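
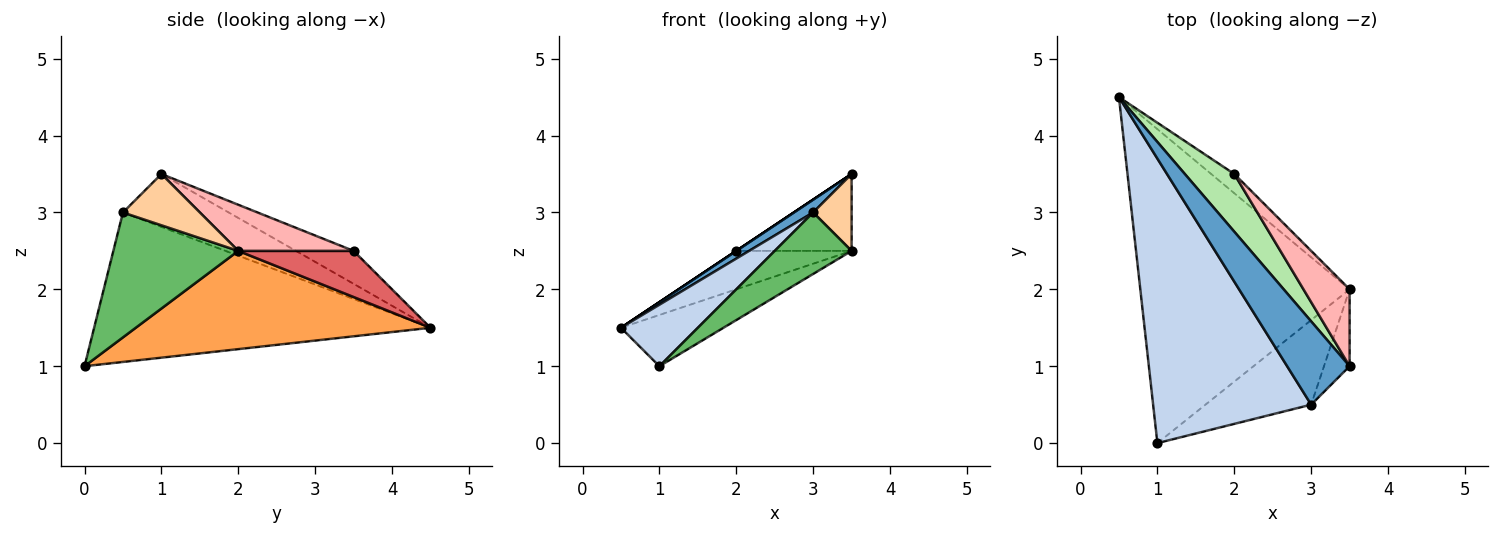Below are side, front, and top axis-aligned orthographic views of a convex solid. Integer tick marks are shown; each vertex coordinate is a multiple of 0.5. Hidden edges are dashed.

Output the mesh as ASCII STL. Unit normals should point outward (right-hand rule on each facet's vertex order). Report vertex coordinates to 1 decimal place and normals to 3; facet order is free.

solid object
 facet normal -0.642 -0.117 0.758
  outer loop
   vertex 3.0 0.5 3.0
   vertex 3.5 1.0 3.5
   vertex 0.5 4.5 1.5
  endloop
 endfacet
 facet normal -0.679 -0.155 0.718
  outer loop
   vertex 3.0 0.5 3.0
   vertex 0.5 4.5 1.5
   vertex 1.0 0.0 1.0
  endloop
 endfacet
 facet normal 0.420 0.146 -0.896
  outer loop
   vertex 3.5 2.0 2.5
   vertex 1.0 0.0 1.0
   vertex 0.5 4.5 1.5
  endloop
 endfacet
 facet normal 0.816 -0.408 -0.408
  outer loop
   vertex 3.5 2.0 2.5
   vertex 3.5 1.0 3.5
   vertex 3.0 0.5 3.0
  endloop
 endfacet
 facet normal 0.691 -0.425 -0.585
  outer loop
   vertex 3.5 2.0 2.5
   vertex 3.0 0.5 3.0
   vertex 1.0 0.0 1.0
  endloop
 endfacet
 facet normal -0.555 0.000 0.832
  outer loop
   vertex 2.0 3.5 2.5
   vertex 0.5 4.5 1.5
   vertex 3.5 1.0 3.5
  endloop
 endfacet
 facet normal 0.667 0.667 -0.333
  outer loop
   vertex 2.0 3.5 2.5
   vertex 3.5 2.0 2.5
   vertex 0.5 4.5 1.5
  endloop
 endfacet
 facet normal 0.577 0.577 0.577
  outer loop
   vertex 2.0 3.5 2.5
   vertex 3.5 1.0 3.5
   vertex 3.5 2.0 2.5
  endloop
 endfacet
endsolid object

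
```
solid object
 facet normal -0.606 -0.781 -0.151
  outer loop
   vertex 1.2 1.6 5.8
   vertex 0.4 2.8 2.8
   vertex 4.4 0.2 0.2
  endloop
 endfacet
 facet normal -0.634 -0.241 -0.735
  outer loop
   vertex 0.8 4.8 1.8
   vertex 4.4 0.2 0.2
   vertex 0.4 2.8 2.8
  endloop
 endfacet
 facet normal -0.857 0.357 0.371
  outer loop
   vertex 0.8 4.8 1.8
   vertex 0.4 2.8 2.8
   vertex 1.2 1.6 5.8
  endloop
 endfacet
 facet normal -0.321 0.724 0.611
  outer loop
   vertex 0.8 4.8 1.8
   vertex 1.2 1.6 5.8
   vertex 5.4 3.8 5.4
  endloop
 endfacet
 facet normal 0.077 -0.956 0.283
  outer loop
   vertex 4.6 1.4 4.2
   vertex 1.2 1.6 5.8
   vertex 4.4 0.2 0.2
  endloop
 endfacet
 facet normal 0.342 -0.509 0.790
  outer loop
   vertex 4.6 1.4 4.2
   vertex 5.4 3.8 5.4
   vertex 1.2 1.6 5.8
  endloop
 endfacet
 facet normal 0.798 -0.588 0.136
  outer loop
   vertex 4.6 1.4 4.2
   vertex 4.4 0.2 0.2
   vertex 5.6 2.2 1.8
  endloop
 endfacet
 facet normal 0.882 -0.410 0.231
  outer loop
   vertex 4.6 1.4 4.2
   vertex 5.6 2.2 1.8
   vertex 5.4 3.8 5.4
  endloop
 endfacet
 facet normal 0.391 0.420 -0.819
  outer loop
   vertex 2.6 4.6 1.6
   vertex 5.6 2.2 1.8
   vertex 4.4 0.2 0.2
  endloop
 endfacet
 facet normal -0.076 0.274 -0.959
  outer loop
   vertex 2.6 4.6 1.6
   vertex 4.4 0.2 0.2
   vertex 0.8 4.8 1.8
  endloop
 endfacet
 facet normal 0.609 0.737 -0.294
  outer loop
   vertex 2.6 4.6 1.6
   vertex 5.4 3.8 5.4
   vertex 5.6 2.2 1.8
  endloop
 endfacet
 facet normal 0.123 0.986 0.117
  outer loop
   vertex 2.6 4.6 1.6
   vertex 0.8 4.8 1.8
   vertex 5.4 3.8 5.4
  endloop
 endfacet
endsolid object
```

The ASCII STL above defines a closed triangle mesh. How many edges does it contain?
18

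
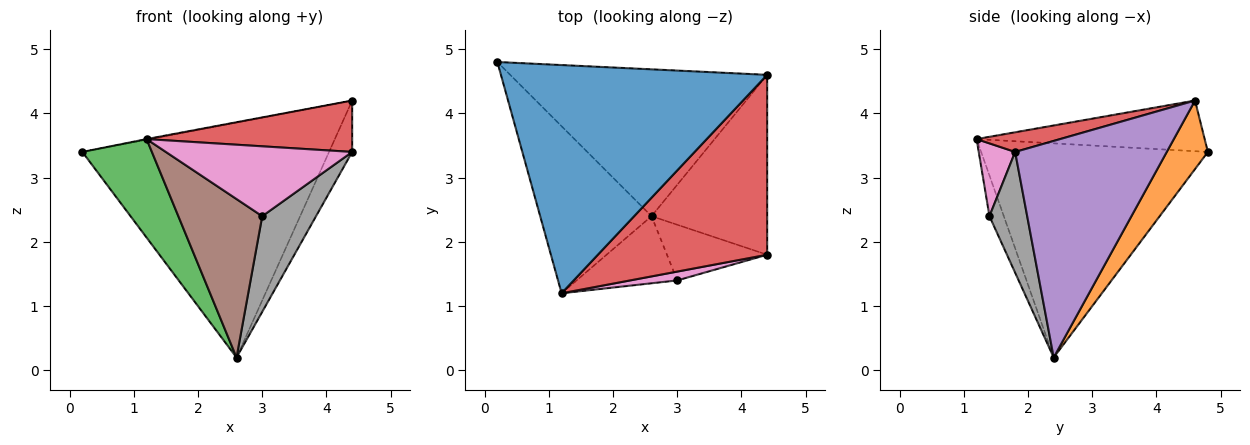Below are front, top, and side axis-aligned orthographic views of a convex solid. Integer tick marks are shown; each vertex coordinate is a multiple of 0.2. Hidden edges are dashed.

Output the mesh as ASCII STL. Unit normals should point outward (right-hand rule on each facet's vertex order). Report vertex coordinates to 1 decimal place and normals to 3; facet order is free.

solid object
 facet normal -0.187 0.003 0.982
  outer loop
   vertex 1.2 1.2 3.6
   vertex 4.4 4.6 4.2
   vertex 0.2 4.8 3.4
  endloop
 endfacet
 facet normal 0.140 0.840 -0.525
  outer loop
   vertex 2.6 2.4 0.2
   vertex 0.2 4.8 3.4
   vertex 4.4 4.6 4.2
  endloop
 endfacet
 facet normal -0.856 -0.263 -0.445
  outer loop
   vertex 2.6 2.4 0.2
   vertex 1.2 1.2 3.6
   vertex 0.2 4.8 3.4
  endloop
 endfacet
 facet normal 0.111 -0.273 0.956
  outer loop
   vertex 4.4 1.8 3.4
   vertex 4.4 4.6 4.2
   vertex 1.2 1.2 3.6
  endloop
 endfacet
 facet normal 0.874 0.133 -0.467
  outer loop
   vertex 4.4 1.8 3.4
   vertex 2.6 2.4 0.2
   vertex 4.4 4.6 4.2
  endloop
 endfacet
 facet normal -0.156 -0.910 -0.385
  outer loop
   vertex 3.0 1.4 2.4
   vertex 1.2 1.2 3.6
   vertex 2.6 2.4 0.2
  endloop
 endfacet
 facet normal 0.190 -0.974 0.123
  outer loop
   vertex 3.0 1.4 2.4
   vertex 4.4 1.8 3.4
   vertex 1.2 1.2 3.6
  endloop
 endfacet
 facet normal 0.518 -0.739 -0.430
  outer loop
   vertex 3.0 1.4 2.4
   vertex 2.6 2.4 0.2
   vertex 4.4 1.8 3.4
  endloop
 endfacet
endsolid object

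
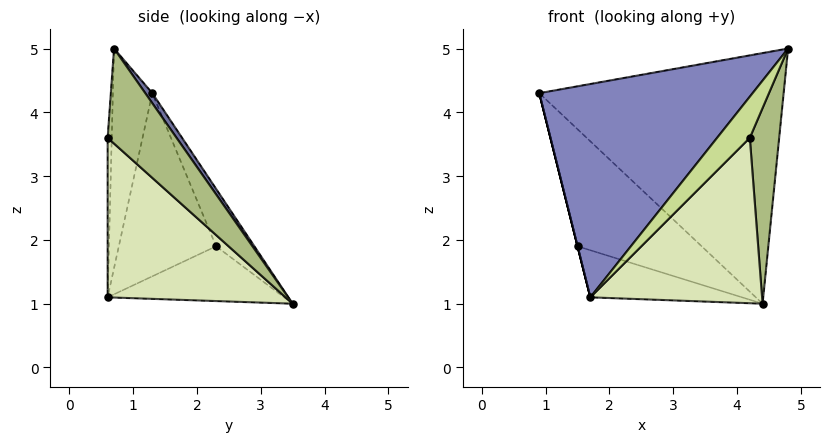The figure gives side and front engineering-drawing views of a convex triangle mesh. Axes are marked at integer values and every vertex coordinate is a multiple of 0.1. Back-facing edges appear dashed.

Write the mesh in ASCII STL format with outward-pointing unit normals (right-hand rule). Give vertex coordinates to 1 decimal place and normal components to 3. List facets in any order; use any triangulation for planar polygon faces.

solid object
 facet normal 0.024 0.820 0.572
  outer loop
   vertex 4.4 3.5 1.0
   vertex 0.9 1.3 4.3
   vertex 4.8 0.7 5.0
  endloop
 endfacet
 facet normal -0.179 -0.969 0.167
  outer loop
   vertex 1.7 0.6 1.1
   vertex 4.8 0.7 5.0
   vertex 0.9 1.3 4.3
  endloop
 endfacet
 facet normal -0.280 0.909 0.309
  outer loop
   vertex 1.5 2.3 1.9
   vertex 0.9 1.3 4.3
   vertex 4.4 3.5 1.0
  endloop
 endfacet
 facet normal -0.970 0.000 -0.243
  outer loop
   vertex 1.5 2.3 1.9
   vertex 1.7 0.6 1.1
   vertex 0.9 1.3 4.3
  endloop
 endfacet
 facet normal -0.407 0.349 -0.844
  outer loop
   vertex 1.5 2.3 1.9
   vertex 4.4 3.5 1.0
   vertex 1.7 0.6 1.1
  endloop
 endfacet
 facet normal 0.864 -0.368 -0.344
  outer loop
   vertex 4.2 0.6 3.6
   vertex 4.4 3.5 1.0
   vertex 4.8 0.7 5.0
  endloop
 endfacet
 facet normal -0.123 -0.985 0.123
  outer loop
   vertex 4.2 0.6 3.6
   vertex 4.8 0.7 5.0
   vertex 1.7 0.6 1.1
  endloop
 endfacet
 facet normal 0.584 -0.564 -0.584
  outer loop
   vertex 4.2 0.6 3.6
   vertex 1.7 0.6 1.1
   vertex 4.4 3.5 1.0
  endloop
 endfacet
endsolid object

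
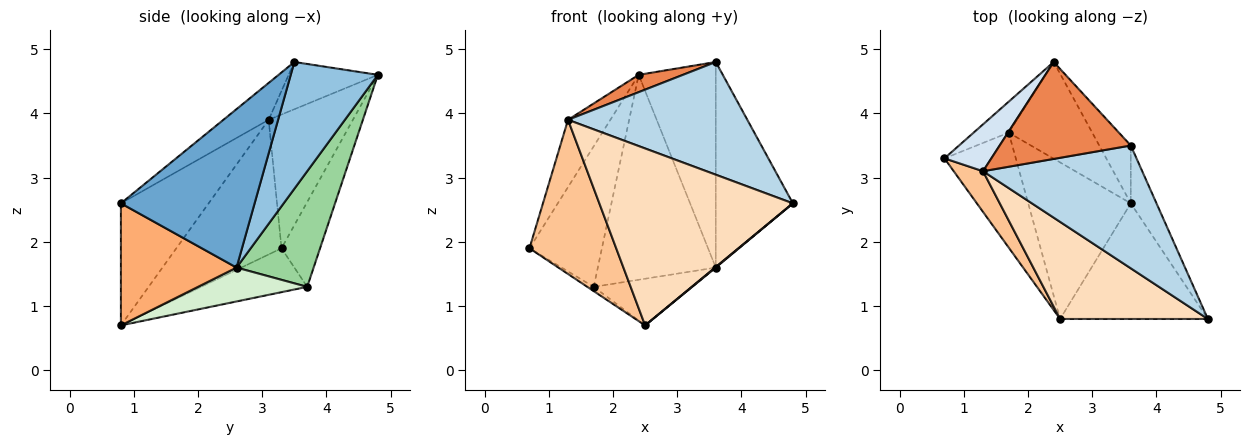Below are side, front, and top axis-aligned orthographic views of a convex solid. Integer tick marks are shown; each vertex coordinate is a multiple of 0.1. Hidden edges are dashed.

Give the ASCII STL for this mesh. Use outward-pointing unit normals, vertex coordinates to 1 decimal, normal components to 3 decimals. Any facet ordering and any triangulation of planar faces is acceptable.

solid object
 facet normal 0.858 0.495 -0.139
  outer loop
   vertex 3.6 2.6 1.6
   vertex 3.6 3.5 4.8
   vertex 4.8 0.8 2.6
  endloop
 endfacet
 facet normal 0.736 0.651 -0.183
  outer loop
   vertex 3.6 2.6 1.6
   vertex 2.4 4.8 4.6
   vertex 3.6 3.5 4.8
  endloop
 endfacet
 facet normal -0.168 -0.667 0.726
  outer loop
   vertex 1.3 3.1 3.9
   vertex 4.8 0.8 2.6
   vertex 3.6 3.5 4.8
  endloop
 endfacet
 facet normal -0.853 0.429 0.299
  outer loop
   vertex 1.3 3.1 3.9
   vertex 2.4 4.8 4.6
   vertex 0.7 3.3 1.9
  endloop
 endfacet
 facet normal -0.334 -0.166 0.928
  outer loop
   vertex 1.3 3.1 3.9
   vertex 3.6 3.5 4.8
   vertex 2.4 4.8 4.6
  endloop
 endfacet
 facet normal 0.637 -0.004 -0.771
  outer loop
   vertex 2.5 0.8 0.7
   vertex 3.6 2.6 1.6
   vertex 4.8 0.8 2.6
  endloop
 endfacet
 facet normal -0.761 -0.627 0.166
  outer loop
   vertex 2.5 0.8 0.7
   vertex 1.3 3.1 3.9
   vertex 0.7 3.3 1.9
  endloop
 endfacet
 facet normal -0.369 -0.815 0.447
  outer loop
   vertex 2.5 0.8 0.7
   vertex 4.8 0.8 2.6
   vertex 1.3 3.1 3.9
  endloop
 endfacet
 facet normal -0.461 0.866 -0.191
  outer loop
   vertex 1.7 3.7 1.3
   vertex 0.7 3.3 1.9
   vertex 2.4 4.8 4.6
  endloop
 endfacet
 facet normal 0.509 0.779 -0.367
  outer loop
   vertex 1.7 3.7 1.3
   vertex 2.4 4.8 4.6
   vertex 3.6 2.6 1.6
  endloop
 endfacet
 facet normal -0.524 0.032 -0.851
  outer loop
   vertex 1.7 3.7 1.3
   vertex 2.5 0.8 0.7
   vertex 0.7 3.3 1.9
  endloop
 endfacet
 facet normal 0.302 0.272 -0.914
  outer loop
   vertex 1.7 3.7 1.3
   vertex 3.6 2.6 1.6
   vertex 2.5 0.8 0.7
  endloop
 endfacet
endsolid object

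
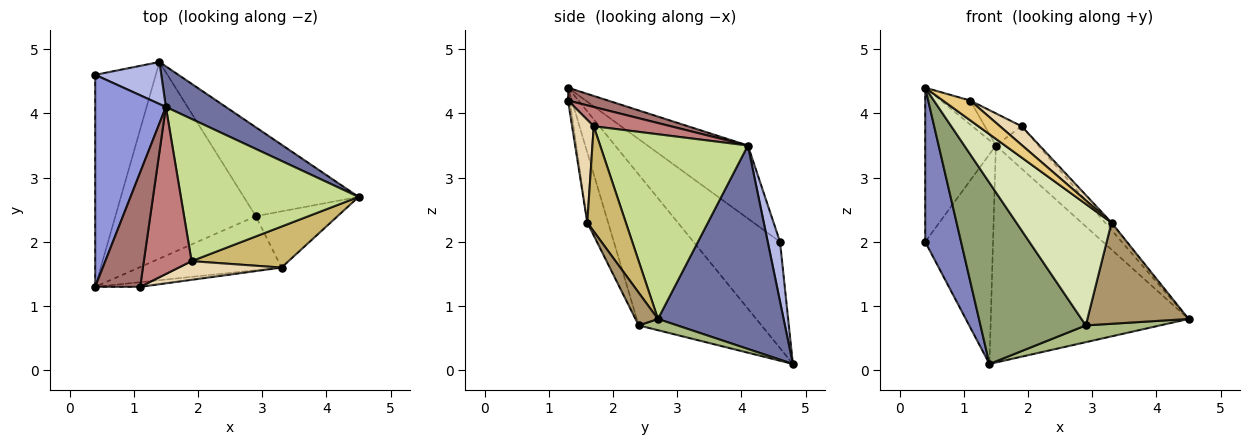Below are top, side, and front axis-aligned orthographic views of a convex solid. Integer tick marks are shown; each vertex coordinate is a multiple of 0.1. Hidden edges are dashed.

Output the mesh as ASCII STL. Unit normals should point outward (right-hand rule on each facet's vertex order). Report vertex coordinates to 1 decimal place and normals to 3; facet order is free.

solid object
 facet normal 0.530 0.834 0.156
  outer loop
   vertex 1.5 4.1 3.5
   vertex 4.5 2.7 0.8
   vertex 1.4 4.8 0.1
  endloop
 endfacet
 facet normal -0.817 -0.339 -0.466
  outer loop
   vertex 0.4 4.6 2.0
   vertex 1.4 4.8 0.1
   vertex 0.4 1.3 4.4
  endloop
 endfacet
 facet normal -0.641 0.451 0.621
  outer loop
   vertex 0.4 4.6 2.0
   vertex 0.4 1.3 4.4
   vertex 1.5 4.1 3.5
  endloop
 endfacet
 facet normal 0.175 0.965 0.194
  outer loop
   vertex 0.4 4.6 2.0
   vertex 1.5 4.1 3.5
   vertex 1.4 4.8 0.1
  endloop
 endfacet
 facet normal -0.620 -0.532 -0.577
  outer loop
   vertex 2.9 2.4 0.7
   vertex 0.4 1.3 4.4
   vertex 1.4 4.8 0.1
  endloop
 endfacet
 facet normal 0.096 -0.185 -0.978
  outer loop
   vertex 2.9 2.4 0.7
   vertex 1.4 4.8 0.1
   vertex 4.5 2.7 0.8
  endloop
 endfacet
 facet normal 0.706 0.202 0.679
  outer loop
   vertex 1.9 1.7 3.8
   vertex 4.5 2.7 0.8
   vertex 1.5 4.1 3.5
  endloop
 endfacet
 facet normal -0.196 -0.896 -0.399
  outer loop
   vertex 3.3 1.6 2.3
   vertex 0.4 1.3 4.4
   vertex 2.9 2.4 0.7
  endloop
 endfacet
 facet normal 0.191 -0.858 -0.477
  outer loop
   vertex 3.3 1.6 2.3
   vertex 2.9 2.4 0.7
   vertex 4.5 2.7 0.8
  endloop
 endfacet
 facet normal 0.730 0.122 0.673
  outer loop
   vertex 3.3 1.6 2.3
   vertex 4.5 2.7 0.8
   vertex 1.9 1.7 3.8
  endloop
 endfacet
 facet normal -0.065 -0.971 -0.229
  outer loop
   vertex 1.1 1.3 4.2
   vertex 0.4 1.3 4.4
   vertex 3.3 1.6 2.3
  endloop
 endfacet
 facet normal 0.577 -0.577 0.577
  outer loop
   vertex 1.1 1.3 4.2
   vertex 3.3 1.6 2.3
   vertex 1.9 1.7 3.8
  endloop
 endfacet
 facet normal 0.269 0.197 0.943
  outer loop
   vertex 1.1 1.3 4.2
   vertex 1.5 4.1 3.5
   vertex 0.4 1.3 4.4
  endloop
 endfacet
 facet normal 0.369 0.176 0.913
  outer loop
   vertex 1.1 1.3 4.2
   vertex 1.9 1.7 3.8
   vertex 1.5 4.1 3.5
  endloop
 endfacet
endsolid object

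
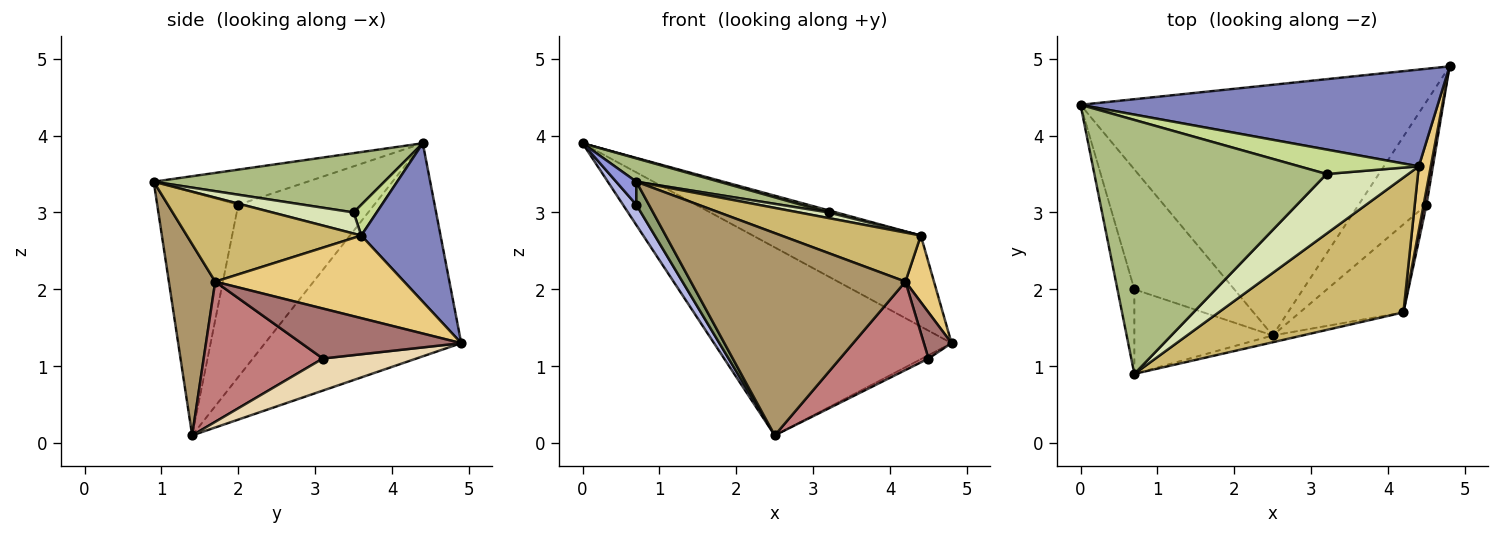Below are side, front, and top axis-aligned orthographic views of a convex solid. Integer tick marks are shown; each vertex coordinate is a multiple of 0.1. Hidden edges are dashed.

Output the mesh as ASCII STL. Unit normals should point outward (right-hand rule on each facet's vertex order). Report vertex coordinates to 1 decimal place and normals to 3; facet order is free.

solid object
 facet normal -0.444 0.538 -0.717
  outer loop
   vertex 2.5 1.4 0.1
   vertex 0.0 4.4 3.9
   vertex 4.8 4.9 1.3
  endloop
 endfacet
 facet normal 0.308 0.652 0.693
  outer loop
   vertex 4.4 3.6 2.7
   vertex 4.8 4.9 1.3
   vertex 0.0 4.4 3.9
  endloop
 endfacet
 facet normal -0.895 -0.117 -0.431
  outer loop
   vertex 0.7 2.0 3.1
   vertex 0.7 0.9 3.4
   vertex 0.0 4.4 3.9
  endloop
 endfacet
 facet normal -0.862 -0.085 -0.500
  outer loop
   vertex 0.7 2.0 3.1
   vertex 0.0 4.4 3.9
   vertex 2.5 1.4 0.1
  endloop
 endfacet
 facet normal -0.861 -0.134 -0.490
  outer loop
   vertex 0.7 2.0 3.1
   vertex 2.5 1.4 0.1
   vertex 0.7 0.9 3.4
  endloop
 endfacet
 facet normal 0.247 -0.089 0.965
  outer loop
   vertex 3.2 3.5 3.0
   vertex 0.0 4.4 3.9
   vertex 0.7 0.9 3.4
  endloop
 endfacet
 facet normal 0.248 -0.083 0.965
  outer loop
   vertex 3.2 3.5 3.0
   vertex 4.4 3.6 2.7
   vertex 0.0 4.4 3.9
  endloop
 endfacet
 facet normal 0.249 -0.091 0.964
  outer loop
   vertex 3.2 3.5 3.0
   vertex 0.7 0.9 3.4
   vertex 4.4 3.6 2.7
  endloop
 endfacet
 facet normal 0.211 -0.977 -0.033
  outer loop
   vertex 4.2 1.7 2.1
   vertex 0.7 0.9 3.4
   vertex 2.5 1.4 0.1
  endloop
 endfacet
 facet normal 0.393 -0.314 0.864
  outer loop
   vertex 4.2 1.7 2.1
   vertex 4.4 3.6 2.7
   vertex 0.7 0.9 3.4
  endloop
 endfacet
 facet normal 0.979 -0.148 0.142
  outer loop
   vertex 4.2 1.7 2.1
   vertex 4.8 4.9 1.3
   vertex 4.4 3.6 2.7
  endloop
 endfacet
 facet normal 0.427 0.029 -0.904
  outer loop
   vertex 4.5 3.1 1.1
   vertex 2.5 1.4 0.1
   vertex 4.8 4.9 1.3
  endloop
 endfacet
 facet normal 0.984 -0.170 0.057
  outer loop
   vertex 4.5 3.1 1.1
   vertex 4.8 4.9 1.3
   vertex 4.2 1.7 2.1
  endloop
 endfacet
 facet normal 0.691 -0.512 -0.510
  outer loop
   vertex 4.5 3.1 1.1
   vertex 4.2 1.7 2.1
   vertex 2.5 1.4 0.1
  endloop
 endfacet
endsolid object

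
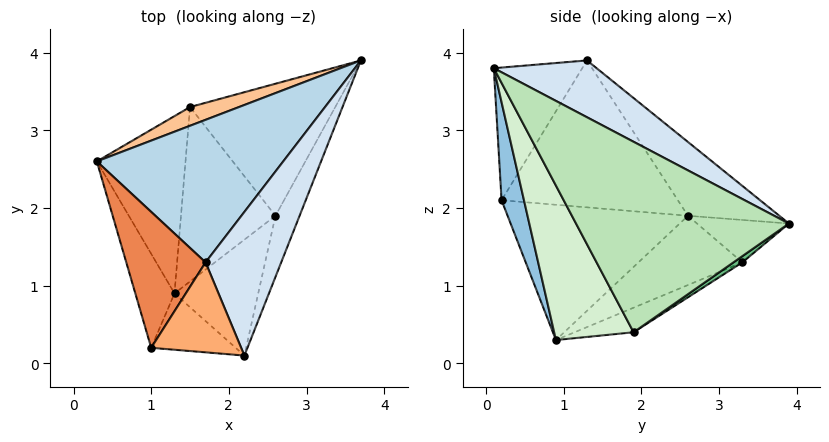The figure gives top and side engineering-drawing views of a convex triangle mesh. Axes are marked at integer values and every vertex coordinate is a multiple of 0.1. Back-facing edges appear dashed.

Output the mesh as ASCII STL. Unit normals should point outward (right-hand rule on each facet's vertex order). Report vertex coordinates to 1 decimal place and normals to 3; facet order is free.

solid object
 facet normal -0.919 -0.290 -0.266
  outer loop
   vertex 1.0 0.2 2.1
   vertex 0.3 2.6 1.9
   vertex 1.3 0.9 0.3
  endloop
 endfacet
 facet normal 0.338 -0.895 -0.292
  outer loop
   vertex 1.0 0.2 2.1
   vertex 1.3 0.9 0.3
   vertex 2.2 0.1 3.8
  endloop
 endfacet
 facet normal -0.256 0.719 0.646
  outer loop
   vertex 1.7 1.3 3.9
   vertex 3.7 3.9 1.8
   vertex 0.3 2.6 1.9
  endloop
 endfacet
 facet normal 0.591 0.181 0.786
  outer loop
   vertex 1.7 1.3 3.9
   vertex 2.2 0.1 3.8
   vertex 3.7 3.9 1.8
  endloop
 endfacet
 facet normal -0.860 -0.212 0.464
  outer loop
   vertex 1.7 1.3 3.9
   vertex 0.3 2.6 1.9
   vertex 1.0 0.2 2.1
  endloop
 endfacet
 facet normal -0.771 -0.365 0.523
  outer loop
   vertex 1.7 1.3 3.9
   vertex 1.0 0.2 2.1
   vertex 2.2 0.1 3.8
  endloop
 endfacet
 facet normal -0.322 0.871 0.372
  outer loop
   vertex 1.5 3.3 1.3
   vertex 0.3 2.6 1.9
   vertex 3.7 3.9 1.8
  endloop
 endfacet
 facet normal -0.575 0.355 -0.737
  outer loop
   vertex 1.5 3.3 1.3
   vertex 1.3 0.9 0.3
   vertex 0.3 2.6 1.9
  endloop
 endfacet
 facet normal 0.035 0.560 -0.828
  outer loop
   vertex 2.6 1.9 0.4
   vertex 1.5 3.3 1.3
   vertex 3.7 3.9 1.8
  endloop
 endfacet
 facet normal -0.232 0.391 -0.891
  outer loop
   vertex 2.6 1.9 0.4
   vertex 1.3 0.9 0.3
   vertex 1.5 3.3 1.3
  endloop
 endfacet
 facet normal 0.902 -0.416 -0.114
  outer loop
   vertex 2.6 1.9 0.4
   vertex 3.7 3.9 1.8
   vertex 2.2 0.1 3.8
  endloop
 endfacet
 facet normal 0.593 -0.739 -0.321
  outer loop
   vertex 2.6 1.9 0.4
   vertex 2.2 0.1 3.8
   vertex 1.3 0.9 0.3
  endloop
 endfacet
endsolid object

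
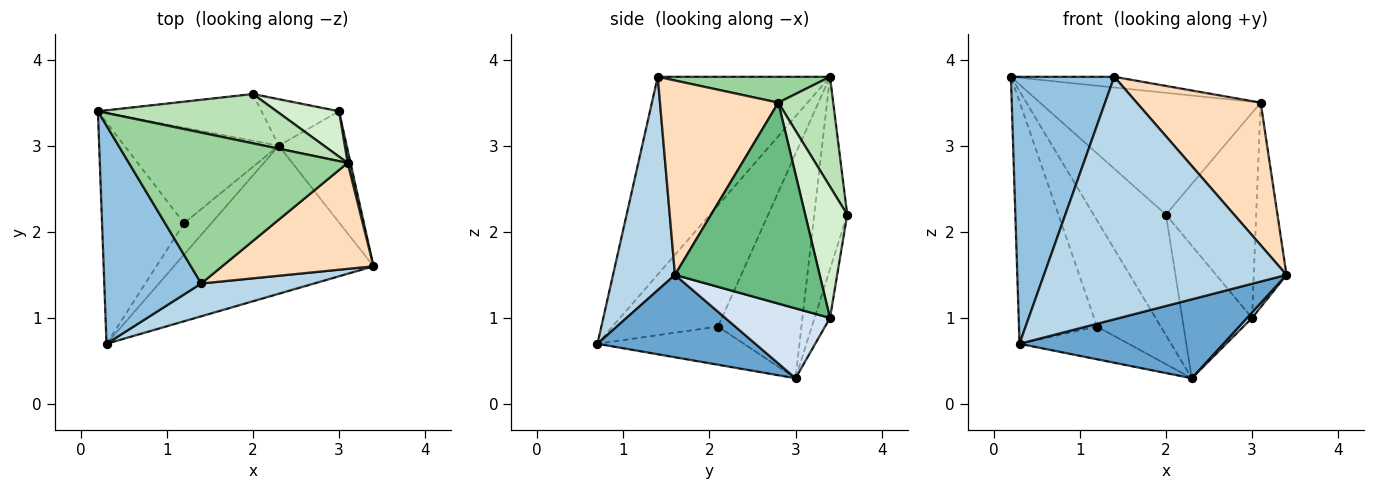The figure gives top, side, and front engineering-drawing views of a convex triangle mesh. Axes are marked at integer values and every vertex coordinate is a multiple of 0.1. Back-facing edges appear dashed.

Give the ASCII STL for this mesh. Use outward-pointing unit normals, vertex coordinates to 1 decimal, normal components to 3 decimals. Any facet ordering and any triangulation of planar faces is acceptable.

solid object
 facet normal 0.342 -0.442 -0.829
  outer loop
   vertex 2.3 3.0 0.3
   vertex 3.4 1.6 1.5
   vertex 0.3 0.7 0.7
  endloop
 endfacet
 facet normal -0.790 -0.474 0.388
  outer loop
   vertex 1.4 1.4 3.8
   vertex 0.2 3.4 3.8
   vertex 0.3 0.7 0.7
  endloop
 endfacet
 facet normal 0.245 -0.961 0.130
  outer loop
   vertex 1.4 1.4 3.8
   vertex 0.3 0.7 0.7
   vertex 3.4 1.6 1.5
  endloop
 endfacet
 facet normal 0.716 -0.034 -0.697
  outer loop
   vertex 3.0 3.4 1.0
   vertex 3.4 1.6 1.5
   vertex 2.3 3.0 0.3
  endloop
 endfacet
 facet normal -0.706 0.522 -0.478
  outer loop
   vertex 1.2 2.1 0.9
   vertex 0.3 0.7 0.7
   vertex 0.2 3.4 3.8
  endloop
 endfacet
 facet normal -0.697 0.533 -0.479
  outer loop
   vertex 1.2 2.1 0.9
   vertex 0.2 3.4 3.8
   vertex 2.3 3.0 0.3
  endloop
 endfacet
 facet normal -0.695 0.518 -0.498
  outer loop
   vertex 1.2 2.1 0.9
   vertex 2.3 3.0 0.3
   vertex 0.3 0.7 0.7
  endloop
 endfacet
 facet normal 0.608 -0.637 0.473
  outer loop
   vertex 3.1 2.8 3.5
   vertex 1.4 1.4 3.8
   vertex 3.4 1.6 1.5
  endloop
 endfacet
 facet normal 0.975 0.221 0.014
  outer loop
   vertex 3.1 2.8 3.5
   vertex 3.4 1.6 1.5
   vertex 3.0 3.4 1.0
  endloop
 endfacet
 facet normal 0.117 0.070 0.991
  outer loop
   vertex 3.1 2.8 3.5
   vertex 0.2 3.4 3.8
   vertex 1.4 1.4 3.8
  endloop
 endfacet
 facet normal 0.225 0.903 0.366
  outer loop
   vertex 2.0 3.6 2.2
   vertex 0.2 3.4 3.8
   vertex 3.1 2.8 3.5
  endloop
 endfacet
 facet normal 0.414 0.889 0.197
  outer loop
   vertex 2.0 3.6 2.2
   vertex 3.1 2.8 3.5
   vertex 3.0 3.4 1.0
  endloop
 endfacet
 facet normal -0.391 0.858 -0.333
  outer loop
   vertex 2.0 3.6 2.2
   vertex 2.3 3.0 0.3
   vertex 0.2 3.4 3.8
  endloop
 endfacet
 facet normal -0.204 0.924 -0.324
  outer loop
   vertex 2.0 3.6 2.2
   vertex 3.0 3.4 1.0
   vertex 2.3 3.0 0.3
  endloop
 endfacet
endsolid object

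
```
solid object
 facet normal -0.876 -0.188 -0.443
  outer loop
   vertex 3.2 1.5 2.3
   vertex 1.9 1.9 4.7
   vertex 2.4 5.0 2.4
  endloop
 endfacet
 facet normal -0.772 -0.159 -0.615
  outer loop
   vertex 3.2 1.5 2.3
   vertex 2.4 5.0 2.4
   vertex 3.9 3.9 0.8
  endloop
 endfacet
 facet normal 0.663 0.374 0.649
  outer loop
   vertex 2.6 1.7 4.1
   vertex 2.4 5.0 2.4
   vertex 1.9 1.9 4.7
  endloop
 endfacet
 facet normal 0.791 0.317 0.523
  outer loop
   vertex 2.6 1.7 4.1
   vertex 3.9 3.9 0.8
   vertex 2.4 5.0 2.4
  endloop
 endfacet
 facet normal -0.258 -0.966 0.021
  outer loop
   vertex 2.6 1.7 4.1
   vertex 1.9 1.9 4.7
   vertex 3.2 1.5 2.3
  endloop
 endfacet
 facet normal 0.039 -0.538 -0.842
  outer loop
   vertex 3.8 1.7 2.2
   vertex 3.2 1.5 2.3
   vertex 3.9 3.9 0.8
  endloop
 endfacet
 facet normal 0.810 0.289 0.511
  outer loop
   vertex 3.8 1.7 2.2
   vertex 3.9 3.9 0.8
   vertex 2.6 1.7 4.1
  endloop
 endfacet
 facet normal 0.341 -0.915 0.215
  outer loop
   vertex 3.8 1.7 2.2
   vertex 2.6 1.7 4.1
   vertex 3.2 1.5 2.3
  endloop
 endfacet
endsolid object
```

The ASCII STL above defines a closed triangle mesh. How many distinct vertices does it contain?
6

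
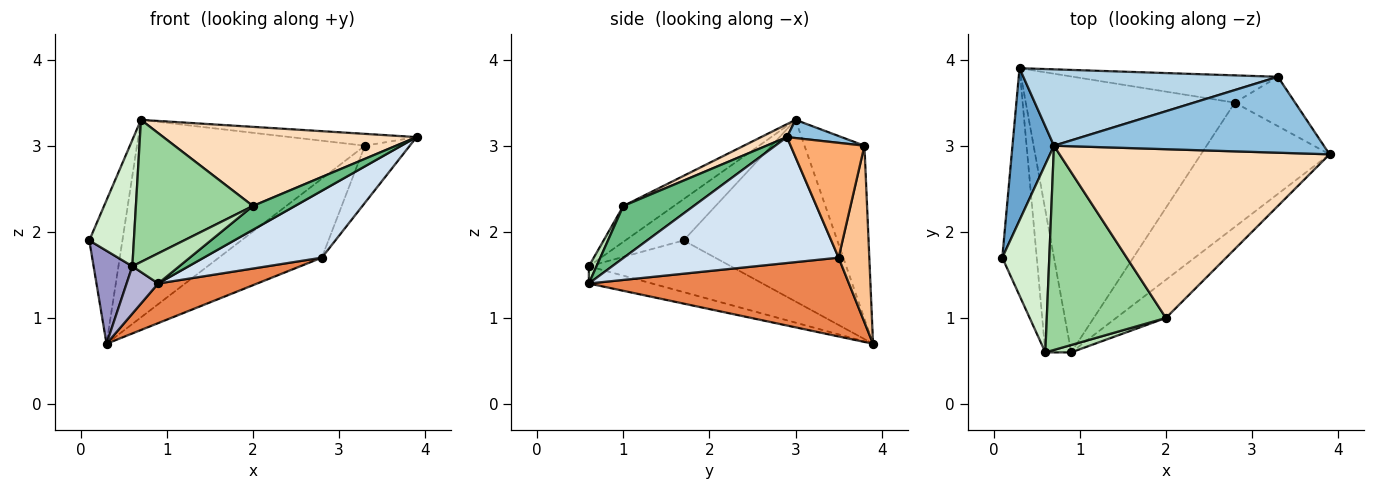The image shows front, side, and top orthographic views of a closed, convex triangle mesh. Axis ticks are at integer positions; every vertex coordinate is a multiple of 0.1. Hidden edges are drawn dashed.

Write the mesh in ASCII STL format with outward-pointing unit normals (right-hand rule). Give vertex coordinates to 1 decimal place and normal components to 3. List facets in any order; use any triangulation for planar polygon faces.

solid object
 facet normal -0.954 0.206 0.218
  outer loop
   vertex 0.7 3.0 3.3
   vertex 0.3 3.9 0.7
   vertex 0.1 1.7 1.9
  endloop
 endfacet
 facet normal 0.066 0.154 0.986
  outer loop
   vertex 3.3 3.8 3.0
   vertex 0.7 3.0 3.3
   vertex 3.9 2.9 3.1
  endloop
 endfacet
 facet normal -0.238 0.906 0.350
  outer loop
   vertex 3.3 3.8 3.0
   vertex 0.3 3.9 0.7
   vertex 0.7 3.0 3.3
  endloop
 endfacet
 facet normal 0.653 -0.359 -0.667
  outer loop
   vertex 2.8 3.5 1.7
   vertex 3.9 2.9 3.1
   vertex 0.9 0.6 1.4
  endloop
 endfacet
 facet normal 0.350 -0.133 -0.927
  outer loop
   vertex 2.8 3.5 1.7
   vertex 0.9 0.6 1.4
   vertex 0.3 3.9 0.7
  endloop
 endfacet
 facet normal 0.780 0.474 -0.409
  outer loop
   vertex 2.8 3.5 1.7
   vertex 3.3 3.8 3.0
   vertex 3.9 2.9 3.1
  endloop
 endfacet
 facet normal 0.271 0.910 -0.314
  outer loop
   vertex 2.8 3.5 1.7
   vertex 0.3 3.9 0.7
   vertex 3.3 3.8 3.0
  endloop
 endfacet
 facet normal 0.043 -0.424 0.905
  outer loop
   vertex 2.0 1.0 2.3
   vertex 3.9 2.9 3.1
   vertex 0.7 3.0 3.3
  endloop
 endfacet
 facet normal 0.663 -0.396 -0.635
  outer loop
   vertex 2.0 1.0 2.3
   vertex 0.9 0.6 1.4
   vertex 3.9 2.9 3.1
  endloop
 endfacet
 facet normal -0.240 -0.554 0.797
  outer loop
   vertex 0.6 0.6 1.6
   vertex 2.0 1.0 2.3
   vertex 0.7 3.0 3.3
  endloop
 endfacet
 facet normal 0.157 -0.959 0.235
  outer loop
   vertex 0.6 0.6 1.6
   vertex 0.9 0.6 1.4
   vertex 2.0 1.0 2.3
  endloop
 endfacet
 facet normal -0.589 -0.451 0.671
  outer loop
   vertex 0.6 0.6 1.6
   vertex 0.7 3.0 3.3
   vertex 0.1 1.7 1.9
  endloop
 endfacet
 facet normal -0.811 -0.221 -0.541
  outer loop
   vertex 0.6 0.6 1.6
   vertex 0.1 1.7 1.9
   vertex 0.3 3.9 0.7
  endloop
 endfacet
 facet normal -0.535 -0.267 -0.802
  outer loop
   vertex 0.6 0.6 1.6
   vertex 0.3 3.9 0.7
   vertex 0.9 0.6 1.4
  endloop
 endfacet
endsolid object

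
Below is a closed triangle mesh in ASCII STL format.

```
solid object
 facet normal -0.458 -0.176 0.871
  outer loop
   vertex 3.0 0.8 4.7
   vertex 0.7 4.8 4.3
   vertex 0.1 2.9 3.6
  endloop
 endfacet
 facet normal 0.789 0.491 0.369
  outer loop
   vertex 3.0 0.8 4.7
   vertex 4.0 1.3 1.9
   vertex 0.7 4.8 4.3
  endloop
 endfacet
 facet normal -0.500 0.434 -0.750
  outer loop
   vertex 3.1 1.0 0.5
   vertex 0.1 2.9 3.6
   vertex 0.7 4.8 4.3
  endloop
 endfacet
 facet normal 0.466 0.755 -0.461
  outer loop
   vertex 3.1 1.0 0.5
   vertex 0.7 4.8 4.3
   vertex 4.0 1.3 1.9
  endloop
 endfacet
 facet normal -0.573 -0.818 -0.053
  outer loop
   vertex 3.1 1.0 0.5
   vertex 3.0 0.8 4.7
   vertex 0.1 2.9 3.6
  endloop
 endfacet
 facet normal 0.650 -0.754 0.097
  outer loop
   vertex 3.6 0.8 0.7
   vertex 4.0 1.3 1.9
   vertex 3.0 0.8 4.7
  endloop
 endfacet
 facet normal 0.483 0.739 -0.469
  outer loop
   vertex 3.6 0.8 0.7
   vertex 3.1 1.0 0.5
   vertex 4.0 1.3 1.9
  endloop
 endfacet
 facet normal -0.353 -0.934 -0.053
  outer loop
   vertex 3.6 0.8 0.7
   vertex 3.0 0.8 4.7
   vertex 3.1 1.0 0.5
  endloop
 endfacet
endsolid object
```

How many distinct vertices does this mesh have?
6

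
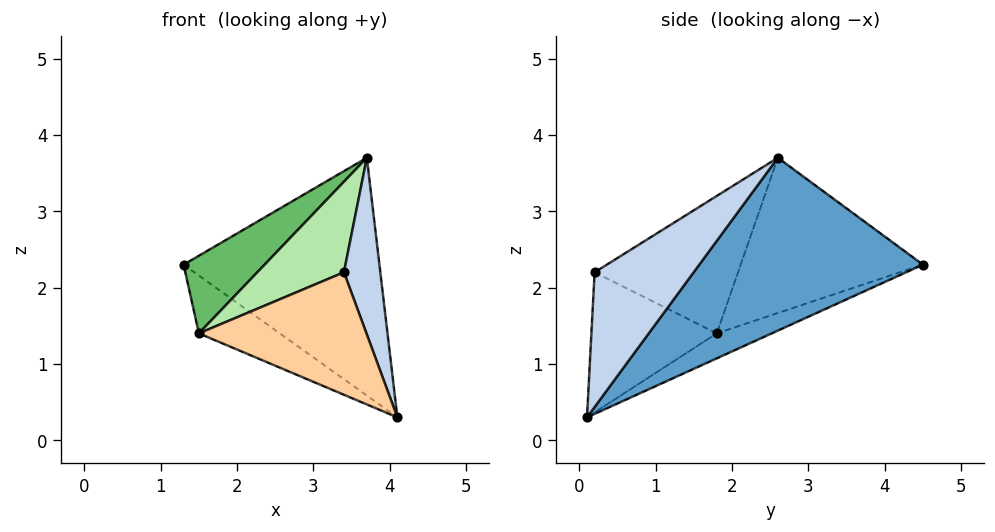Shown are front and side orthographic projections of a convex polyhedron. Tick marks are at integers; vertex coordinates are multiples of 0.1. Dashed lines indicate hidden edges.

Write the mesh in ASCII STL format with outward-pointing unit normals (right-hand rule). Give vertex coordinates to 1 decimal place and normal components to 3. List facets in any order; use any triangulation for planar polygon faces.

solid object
 facet normal 0.700 0.612 -0.368
  outer loop
   vertex 3.7 2.6 3.7
   vertex 4.1 0.1 0.3
   vertex 1.3 4.5 2.3
  endloop
 endfacet
 facet normal 0.882 -0.324 0.342
  outer loop
   vertex 3.4 0.2 2.2
   vertex 4.1 0.1 0.3
   vertex 3.7 2.6 3.7
  endloop
 endfacet
 facet normal -0.201 0.296 -0.934
  outer loop
   vertex 1.5 1.8 1.4
   vertex 1.3 4.5 2.3
   vertex 4.1 0.1 0.3
  endloop
 endfacet
 facet normal -0.590 -0.788 -0.176
  outer loop
   vertex 1.5 1.8 1.4
   vertex 4.1 0.1 0.3
   vertex 3.4 0.2 2.2
  endloop
 endfacet
 facet normal -0.641 -0.285 0.712
  outer loop
   vertex 1.5 1.8 1.4
   vertex 3.7 2.6 3.7
   vertex 1.3 4.5 2.3
  endloop
 endfacet
 facet normal -0.606 -0.366 0.707
  outer loop
   vertex 1.5 1.8 1.4
   vertex 3.4 0.2 2.2
   vertex 3.7 2.6 3.7
  endloop
 endfacet
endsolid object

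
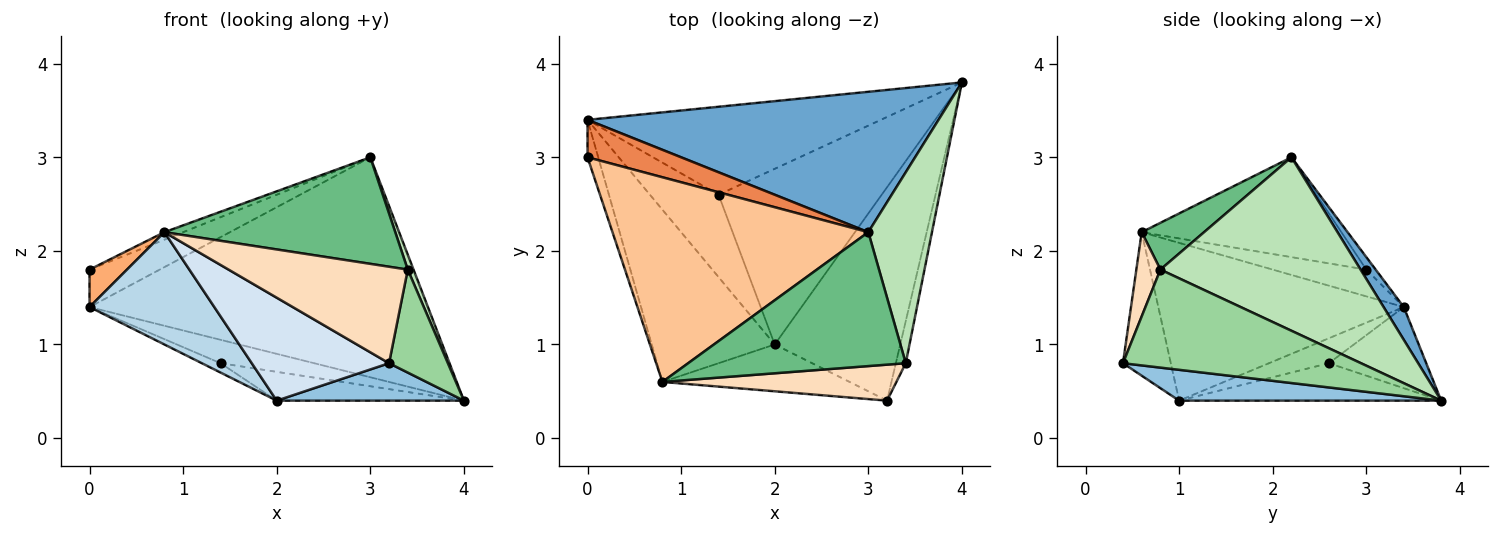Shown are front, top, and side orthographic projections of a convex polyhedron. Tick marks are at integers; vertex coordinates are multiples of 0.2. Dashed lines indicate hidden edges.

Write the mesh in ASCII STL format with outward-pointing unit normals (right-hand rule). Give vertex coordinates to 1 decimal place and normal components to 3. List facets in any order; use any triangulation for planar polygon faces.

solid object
 facet normal 0.050 0.842 0.537
  outer loop
   vertex 3.0 2.2 3.0
   vertex 4.0 3.8 0.4
   vertex 0.0 3.4 1.4
  endloop
 endfacet
 facet normal 0.235 -0.168 -0.957
  outer loop
   vertex 2.0 1.0 0.4
   vertex 4.0 3.8 0.4
   vertex 3.2 0.4 0.8
  endloop
 endfacet
 facet normal -0.732 -0.372 -0.571
  outer loop
   vertex 2.0 1.0 0.4
   vertex 0.8 0.6 2.2
   vertex 0.0 3.4 1.4
  endloop
 endfacet
 facet normal -0.302 -0.868 -0.394
  outer loop
   vertex 2.0 1.0 0.4
   vertex 3.2 0.4 0.8
   vertex 0.8 0.6 2.2
  endloop
 endfacet
 facet normal -0.094 0.704 0.704
  outer loop
   vertex 0.0 3.0 1.8
   vertex 3.0 2.2 3.0
   vertex 0.0 3.4 1.4
  endloop
 endfacet
 facet normal -0.870 -0.348 -0.348
  outer loop
   vertex 0.0 3.0 1.8
   vertex 0.0 3.4 1.4
   vertex 0.8 0.6 2.2
  endloop
 endfacet
 facet normal -0.363 0.034 0.931
  outer loop
   vertex 0.0 3.0 1.8
   vertex 0.8 0.6 2.2
   vertex 3.0 2.2 3.0
  endloop
 endfacet
 facet normal 0.125 -0.930 0.347
  outer loop
   vertex 3.4 0.8 1.8
   vertex 0.8 0.6 2.2
   vertex 3.2 0.4 0.8
  endloop
 endfacet
 facet normal 0.166 -0.614 0.772
  outer loop
   vertex 3.4 0.8 1.8
   vertex 3.0 2.2 3.0
   vertex 0.8 0.6 2.2
  endloop
 endfacet
 facet normal 0.966 -0.239 -0.098
  outer loop
   vertex 3.4 0.8 1.8
   vertex 3.2 0.4 0.8
   vertex 4.0 3.8 0.4
  endloop
 endfacet
 facet normal 0.938 -0.027 0.344
  outer loop
   vertex 3.4 0.8 1.8
   vertex 4.0 3.8 0.4
   vertex 3.0 2.2 3.0
  endloop
 endfacet
 facet normal -0.258 0.248 -0.934
  outer loop
   vertex 1.4 2.6 0.8
   vertex 0.0 3.4 1.4
   vertex 4.0 3.8 0.4
  endloop
 endfacet
 facet normal -0.340 0.106 -0.934
  outer loop
   vertex 1.4 2.6 0.8
   vertex 2.0 1.0 0.4
   vertex 0.0 3.4 1.4
  endloop
 endfacet
 facet normal -0.221 0.158 -0.962
  outer loop
   vertex 1.4 2.6 0.8
   vertex 4.0 3.8 0.4
   vertex 2.0 1.0 0.4
  endloop
 endfacet
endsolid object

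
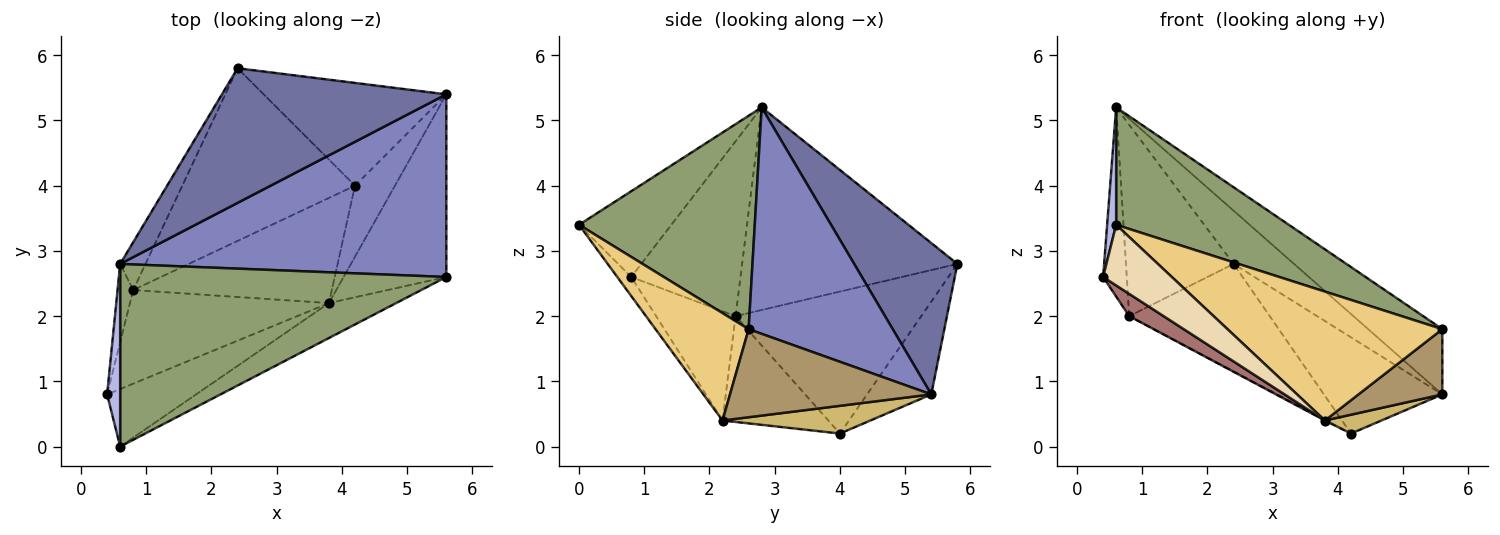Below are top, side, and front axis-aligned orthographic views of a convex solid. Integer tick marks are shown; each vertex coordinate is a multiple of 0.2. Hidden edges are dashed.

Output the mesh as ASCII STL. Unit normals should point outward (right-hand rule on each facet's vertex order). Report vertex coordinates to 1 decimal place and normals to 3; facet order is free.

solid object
 facet normal 0.531 0.311 0.788
  outer loop
   vertex 0.6 2.8 5.2
   vertex 5.6 5.4 0.8
   vertex 2.4 5.8 2.8
  endloop
 endfacet
 facet normal 0.547 0.282 0.788
  outer loop
   vertex 5.6 2.6 1.8
   vertex 5.6 5.4 0.8
   vertex 0.6 2.8 5.2
  endloop
 endfacet
 facet normal -0.348 0.641 -0.684
  outer loop
   vertex 4.2 4.0 0.2
   vertex 2.4 5.8 2.8
   vertex 5.6 5.4 0.8
  endloop
 endfacet
 facet normal -0.984 -0.096 0.150
  outer loop
   vertex 0.6 0.0 3.4
   vertex 0.6 2.8 5.2
   vertex 0.4 0.8 2.6
  endloop
 endfacet
 facet normal 0.482 -0.474 0.737
  outer loop
   vertex 0.6 0.0 3.4
   vertex 5.6 2.6 1.8
   vertex 0.6 2.8 5.2
  endloop
 endfacet
 facet normal -0.572 0.433 -0.696
  outer loop
   vertex 0.8 2.4 2.0
   vertex 2.4 5.8 2.8
   vertex 4.2 4.0 0.2
  endloop
 endfacet
 facet normal -0.974 0.211 -0.087
  outer loop
   vertex 0.8 2.4 2.0
   vertex 0.4 0.8 2.6
   vertex 0.6 2.8 5.2
  endloop
 endfacet
 facet normal -0.889 0.444 -0.111
  outer loop
   vertex 0.8 2.4 2.0
   vertex 0.6 2.8 5.2
   vertex 2.4 5.8 2.8
  endloop
 endfacet
 facet normal 0.628 -0.262 -0.733
  outer loop
   vertex 3.8 2.2 0.4
   vertex 5.6 5.4 0.8
   vertex 5.6 2.6 1.8
  endloop
 endfacet
 facet normal 0.557 -0.213 -0.803
  outer loop
   vertex 3.8 2.2 0.4
   vertex 4.2 4.0 0.2
   vertex 5.6 5.4 0.8
  endloop
 endfacet
 facet normal 0.386 -0.890 -0.242
  outer loop
   vertex 3.8 2.2 0.4
   vertex 5.6 2.6 1.8
   vertex 0.6 0.0 3.4
  endloop
 endfacet
 facet normal -0.145 -0.718 -0.681
  outer loop
   vertex 3.8 2.2 0.4
   vertex 0.6 0.0 3.4
   vertex 0.4 0.8 2.6
  endloop
 endfacet
 facet normal -0.471 -0.204 -0.858
  outer loop
   vertex 3.8 2.2 0.4
   vertex 0.4 0.8 2.6
   vertex 0.8 2.4 2.0
  endloop
 endfacet
 facet normal -0.470 0.006 -0.883
  outer loop
   vertex 3.8 2.2 0.4
   vertex 0.8 2.4 2.0
   vertex 4.2 4.0 0.2
  endloop
 endfacet
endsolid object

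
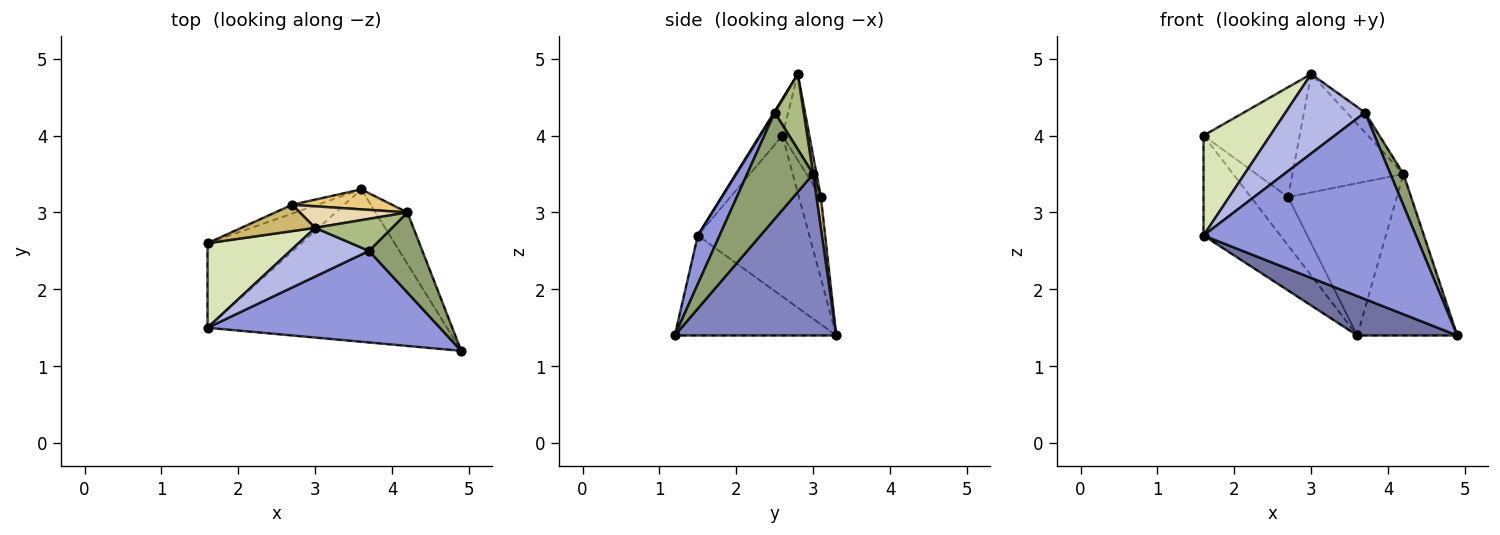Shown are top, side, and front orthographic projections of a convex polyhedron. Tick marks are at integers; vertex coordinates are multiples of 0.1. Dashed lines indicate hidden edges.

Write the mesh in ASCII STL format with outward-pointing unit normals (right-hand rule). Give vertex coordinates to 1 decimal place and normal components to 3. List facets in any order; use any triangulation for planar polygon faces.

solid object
 facet normal -0.375 -0.232 -0.898
  outer loop
   vertex 3.6 3.3 1.4
   vertex 4.9 1.2 1.4
   vertex 1.6 1.5 2.7
  endloop
 endfacet
 facet normal 0.839 0.519 -0.165
  outer loop
   vertex 4.2 3.0 3.5
   vertex 4.9 1.2 1.4
   vertex 3.6 3.3 1.4
  endloop
 endfacet
 facet normal 0.092 -0.894 0.439
  outer loop
   vertex 3.7 2.5 4.3
   vertex 1.6 1.5 2.7
   vertex 4.9 1.2 1.4
  endloop
 endfacet
 facet normal 0.008 -0.853 0.523
  outer loop
   vertex 3.7 2.5 4.3
   vertex 3.0 2.8 4.8
   vertex 1.6 1.5 2.7
  endloop
 endfacet
 facet normal 0.880 -0.173 0.442
  outer loop
   vertex 3.7 2.5 4.3
   vertex 4.9 1.2 1.4
   vertex 4.2 3.0 3.5
  endloop
 endfacet
 facet normal 0.640 0.405 0.653
  outer loop
   vertex 3.7 2.5 4.3
   vertex 4.2 3.0 3.5
   vertex 3.0 2.8 4.8
  endloop
 endfacet
 facet normal -0.742 0.512 -0.433
  outer loop
   vertex 1.6 2.6 4.0
   vertex 3.6 3.3 1.4
   vertex 1.6 1.5 2.7
  endloop
 endfacet
 facet normal -0.252 -0.739 0.625
  outer loop
   vertex 1.6 2.6 4.0
   vertex 1.6 1.5 2.7
   vertex 3.0 2.8 4.8
  endloop
 endfacet
 facet normal -0.500 0.852 -0.155
  outer loop
   vertex 2.7 3.1 3.2
   vertex 3.6 3.3 1.4
   vertex 1.6 2.6 4.0
  endloop
 endfacet
 facet normal -0.263 0.938 0.225
  outer loop
   vertex 2.7 3.1 3.2
   vertex 1.6 2.6 4.0
   vertex 3.0 2.8 4.8
  endloop
 endfacet
 facet normal 0.040 0.991 0.130
  outer loop
   vertex 2.7 3.1 3.2
   vertex 4.2 3.0 3.5
   vertex 3.6 3.3 1.4
  endloop
 endfacet
 facet normal 0.030 0.983 0.179
  outer loop
   vertex 2.7 3.1 3.2
   vertex 3.0 2.8 4.8
   vertex 4.2 3.0 3.5
  endloop
 endfacet
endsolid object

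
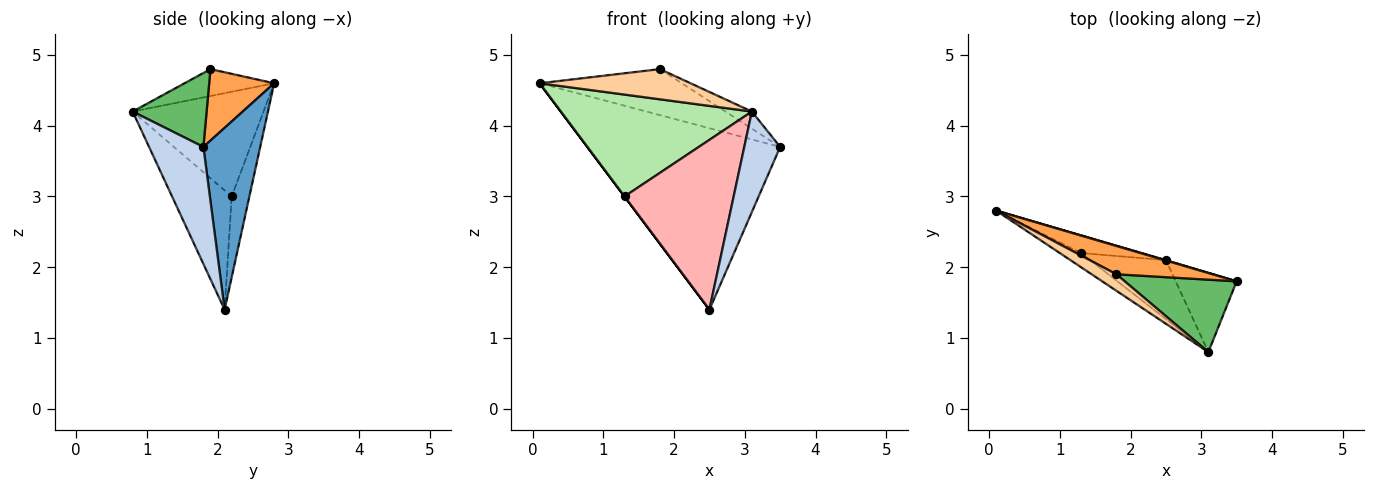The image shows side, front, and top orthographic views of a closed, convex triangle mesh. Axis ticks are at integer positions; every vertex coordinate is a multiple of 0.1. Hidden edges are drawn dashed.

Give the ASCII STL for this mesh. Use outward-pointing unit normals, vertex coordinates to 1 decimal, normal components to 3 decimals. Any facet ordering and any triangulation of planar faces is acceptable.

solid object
 facet normal 0.283 0.959 0.002
  outer loop
   vertex 2.5 2.1 1.4
   vertex 0.1 2.8 4.6
   vertex 3.5 1.8 3.7
  endloop
 endfacet
 facet normal 0.765 -0.505 -0.399
  outer loop
   vertex 2.5 2.1 1.4
   vertex 3.5 1.8 3.7
   vertex 3.1 0.8 4.2
  endloop
 endfacet
 facet normal 0.363 0.794 0.488
  outer loop
   vertex 1.8 1.9 4.8
   vertex 3.5 1.8 3.7
   vertex 0.1 2.8 4.6
  endloop
 endfacet
 facet normal -0.462 -0.778 0.426
  outer loop
   vertex 1.8 1.9 4.8
   vertex 0.1 2.8 4.6
   vertex 3.1 0.8 4.2
  endloop
 endfacet
 facet normal 0.541 0.193 0.819
  outer loop
   vertex 1.8 1.9 4.8
   vertex 3.1 0.8 4.2
   vertex 3.5 1.8 3.7
  endloop
 endfacet
 facet normal -0.562 -0.820 -0.114
  outer loop
   vertex 1.3 2.2 3.0
   vertex 3.1 0.8 4.2
   vertex 0.1 2.8 4.6
  endloop
 endfacet
 facet normal -0.800 0.000 -0.600
  outer loop
   vertex 1.3 2.2 3.0
   vertex 0.1 2.8 4.6
   vertex 2.5 2.1 1.4
  endloop
 endfacet
 facet normal -0.459 -0.839 -0.291
  outer loop
   vertex 1.3 2.2 3.0
   vertex 2.5 2.1 1.4
   vertex 3.1 0.8 4.2
  endloop
 endfacet
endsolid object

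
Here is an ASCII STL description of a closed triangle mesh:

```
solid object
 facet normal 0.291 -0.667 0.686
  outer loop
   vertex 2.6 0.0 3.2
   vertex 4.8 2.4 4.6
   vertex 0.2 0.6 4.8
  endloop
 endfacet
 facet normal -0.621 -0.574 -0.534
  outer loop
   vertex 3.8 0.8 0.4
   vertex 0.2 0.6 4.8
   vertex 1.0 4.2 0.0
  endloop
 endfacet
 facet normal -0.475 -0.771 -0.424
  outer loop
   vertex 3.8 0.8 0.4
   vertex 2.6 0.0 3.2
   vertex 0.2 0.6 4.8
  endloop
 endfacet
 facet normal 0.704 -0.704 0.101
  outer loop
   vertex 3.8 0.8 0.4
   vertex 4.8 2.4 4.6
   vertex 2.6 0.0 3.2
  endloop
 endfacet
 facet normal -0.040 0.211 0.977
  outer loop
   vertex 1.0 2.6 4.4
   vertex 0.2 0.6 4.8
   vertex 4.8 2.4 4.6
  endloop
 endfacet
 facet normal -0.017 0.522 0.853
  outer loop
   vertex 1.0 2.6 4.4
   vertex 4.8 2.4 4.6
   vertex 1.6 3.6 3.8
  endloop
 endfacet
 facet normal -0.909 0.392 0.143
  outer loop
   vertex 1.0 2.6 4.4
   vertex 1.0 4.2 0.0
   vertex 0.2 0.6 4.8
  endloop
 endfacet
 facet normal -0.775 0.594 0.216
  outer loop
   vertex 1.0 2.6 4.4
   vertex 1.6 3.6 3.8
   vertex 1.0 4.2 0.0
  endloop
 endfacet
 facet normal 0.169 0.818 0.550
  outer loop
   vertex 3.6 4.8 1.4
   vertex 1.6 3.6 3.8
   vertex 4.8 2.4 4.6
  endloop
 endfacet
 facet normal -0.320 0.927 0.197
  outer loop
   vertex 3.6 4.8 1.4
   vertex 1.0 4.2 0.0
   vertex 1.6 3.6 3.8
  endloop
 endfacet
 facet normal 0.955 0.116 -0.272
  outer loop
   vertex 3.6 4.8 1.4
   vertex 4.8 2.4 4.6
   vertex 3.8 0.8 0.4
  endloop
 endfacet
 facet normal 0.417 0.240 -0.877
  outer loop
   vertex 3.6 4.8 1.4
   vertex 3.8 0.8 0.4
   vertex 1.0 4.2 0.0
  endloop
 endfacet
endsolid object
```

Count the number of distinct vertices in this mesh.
8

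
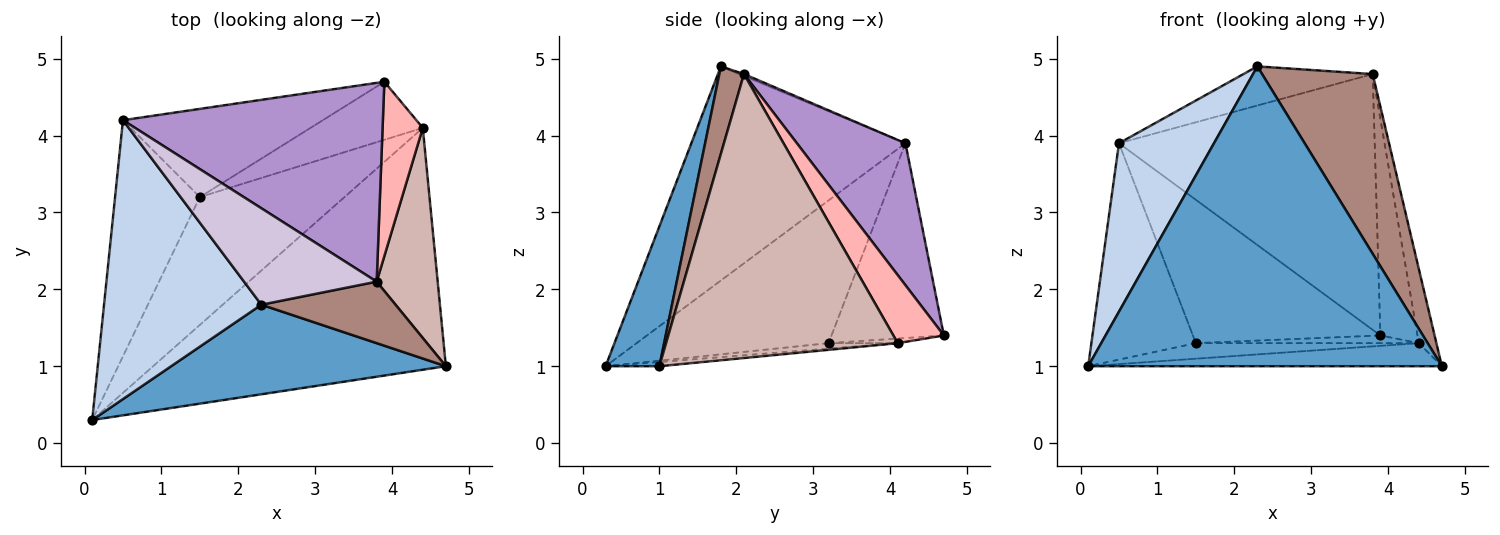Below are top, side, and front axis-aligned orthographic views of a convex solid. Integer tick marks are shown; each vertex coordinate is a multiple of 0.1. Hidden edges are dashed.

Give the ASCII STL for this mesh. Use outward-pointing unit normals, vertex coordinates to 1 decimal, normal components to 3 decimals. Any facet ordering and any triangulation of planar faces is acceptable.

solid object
 facet normal 0.144 -0.948 0.283
  outer loop
   vertex 2.3 1.8 4.9
   vertex 0.1 0.3 1.0
   vertex 4.7 1.0 1.0
  endloop
 endfacet
 facet normal -0.759 -0.337 0.558
  outer loop
   vertex 0.5 4.2 3.9
   vertex 0.1 0.3 1.0
   vertex 2.3 1.8 4.9
  endloop
 endfacet
 facet normal -0.014 0.095 -0.995
  outer loop
   vertex 4.4 4.1 1.3
   vertex 4.7 1.0 1.0
   vertex 0.1 0.3 1.0
  endloop
 endfacet
 facet normal -0.779 0.424 -0.463
  outer loop
   vertex 1.5 3.2 1.3
   vertex 0.1 0.3 1.0
   vertex 0.5 4.2 3.9
  endloop
 endfacet
 facet normal -0.455 0.759 -0.467
  outer loop
   vertex 1.5 3.2 1.3
   vertex 0.5 4.2 3.9
   vertex 3.9 4.7 1.4
  endloop
 endfacet
 facet normal -0.037 0.121 -0.992
  outer loop
   vertex 1.5 3.2 1.3
   vertex 4.4 4.1 1.3
   vertex 0.1 0.3 1.0
  endloop
 endfacet
 facet normal -0.041 0.131 -0.991
  outer loop
   vertex 1.5 3.2 1.3
   vertex 3.9 4.7 1.4
   vertex 4.4 4.1 1.3
  endloop
 endfacet
 facet normal 0.727 0.535 0.430
  outer loop
   vertex 3.8 2.1 4.8
   vertex 4.4 4.1 1.3
   vertex 3.9 4.7 1.4
  endloop
 endfacet
 facet normal 0.318 0.749 0.582
  outer loop
   vertex 3.8 2.1 4.8
   vertex 3.9 4.7 1.4
   vertex 0.5 4.2 3.9
  endloop
 endfacet
 facet normal -0.013 0.376 0.927
  outer loop
   vertex 3.8 2.1 4.8
   vertex 0.5 4.2 3.9
   vertex 2.3 1.8 4.9
  endloop
 endfacet
 facet normal 0.206 -0.926 0.317
  outer loop
   vertex 3.8 2.1 4.8
   vertex 2.3 1.8 4.9
   vertex 4.7 1.0 1.0
  endloop
 endfacet
 facet normal 0.975 0.074 0.209
  outer loop
   vertex 3.8 2.1 4.8
   vertex 4.7 1.0 1.0
   vertex 4.4 4.1 1.3
  endloop
 endfacet
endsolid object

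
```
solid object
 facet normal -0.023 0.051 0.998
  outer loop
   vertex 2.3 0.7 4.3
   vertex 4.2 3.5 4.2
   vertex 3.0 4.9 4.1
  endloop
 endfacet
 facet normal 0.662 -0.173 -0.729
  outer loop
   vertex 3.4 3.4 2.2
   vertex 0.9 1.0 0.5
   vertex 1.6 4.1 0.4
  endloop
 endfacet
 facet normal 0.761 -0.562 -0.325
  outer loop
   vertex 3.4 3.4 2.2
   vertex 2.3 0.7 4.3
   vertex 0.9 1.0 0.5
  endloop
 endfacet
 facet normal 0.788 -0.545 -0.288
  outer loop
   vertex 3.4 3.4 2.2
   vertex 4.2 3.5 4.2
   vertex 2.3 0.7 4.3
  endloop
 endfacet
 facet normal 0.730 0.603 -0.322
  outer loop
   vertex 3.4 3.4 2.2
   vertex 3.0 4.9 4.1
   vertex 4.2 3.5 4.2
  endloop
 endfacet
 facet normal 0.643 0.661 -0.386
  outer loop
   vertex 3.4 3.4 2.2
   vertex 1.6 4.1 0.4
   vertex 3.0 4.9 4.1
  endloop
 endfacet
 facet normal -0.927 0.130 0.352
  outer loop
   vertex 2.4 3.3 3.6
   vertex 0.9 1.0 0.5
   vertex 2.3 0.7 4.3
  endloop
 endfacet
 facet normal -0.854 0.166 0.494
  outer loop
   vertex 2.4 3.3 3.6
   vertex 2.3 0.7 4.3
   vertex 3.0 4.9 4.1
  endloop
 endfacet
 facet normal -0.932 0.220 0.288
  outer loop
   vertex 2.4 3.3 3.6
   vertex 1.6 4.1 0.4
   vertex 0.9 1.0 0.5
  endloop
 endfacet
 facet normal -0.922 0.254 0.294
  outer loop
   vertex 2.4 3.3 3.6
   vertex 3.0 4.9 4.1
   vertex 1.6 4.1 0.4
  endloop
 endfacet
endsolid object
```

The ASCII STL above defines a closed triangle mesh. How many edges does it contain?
15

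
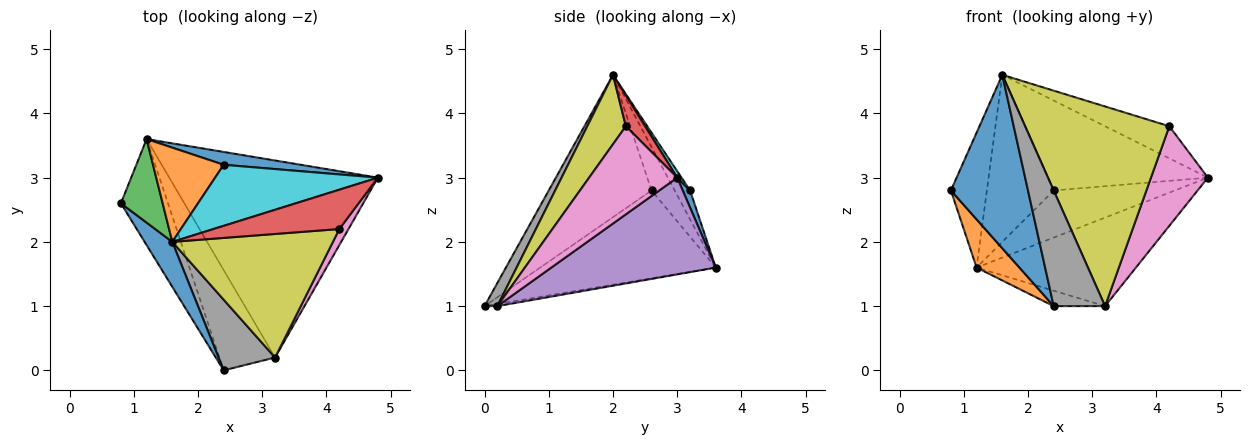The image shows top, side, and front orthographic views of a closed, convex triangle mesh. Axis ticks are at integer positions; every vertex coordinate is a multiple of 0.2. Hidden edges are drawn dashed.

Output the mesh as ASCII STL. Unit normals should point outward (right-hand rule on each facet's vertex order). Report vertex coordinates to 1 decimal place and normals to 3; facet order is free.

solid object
 facet normal -0.790 -0.593 0.154
  outer loop
   vertex 1.6 2.0 4.6
   vertex 0.8 2.6 2.8
   vertex 2.4 0.0 1.0
  endloop
 endfacet
 facet normal -0.861 -0.210 -0.462
  outer loop
   vertex 1.2 3.6 1.6
   vertex 2.4 0.0 1.0
   vertex 0.8 2.6 2.8
  endloop
 endfacet
 facet normal -0.480 0.746 0.462
  outer loop
   vertex 1.2 3.6 1.6
   vertex 0.8 2.6 2.8
   vertex 1.6 2.0 4.6
  endloop
 endfacet
 facet normal 0.186 0.621 0.761
  outer loop
   vertex 4.2 2.2 3.8
   vertex 4.8 3.0 3.0
   vertex 1.6 2.0 4.6
  endloop
 endfacet
 facet normal 0.390 0.377 -0.840
  outer loop
   vertex 3.2 0.2 1.0
   vertex 1.2 3.6 1.6
   vertex 4.8 3.0 3.0
  endloop
 endfacet
 facet normal -0.038 0.152 -0.988
  outer loop
   vertex 3.2 0.2 1.0
   vertex 2.4 0.0 1.0
   vertex 1.2 3.6 1.6
  endloop
 endfacet
 facet normal 0.837 -0.540 0.087
  outer loop
   vertex 3.2 0.2 1.0
   vertex 4.8 3.0 3.0
   vertex 4.2 2.2 3.8
  endloop
 endfacet
 facet normal 0.209 -0.835 0.510
  outer loop
   vertex 3.2 0.2 1.0
   vertex 1.6 2.0 4.6
   vertex 2.4 0.0 1.0
  endloop
 endfacet
 facet normal 0.222 -0.829 0.513
  outer loop
   vertex 3.2 0.2 1.0
   vertex 4.2 2.2 3.8
   vertex 1.6 2.0 4.6
  endloop
 endfacet
 facet normal 0.022 0.827 0.561
  outer loop
   vertex 2.4 3.2 2.8
   vertex 1.6 2.0 4.6
   vertex 4.8 3.0 3.0
  endloop
 endfacet
 facet normal 0.058 0.963 0.263
  outer loop
   vertex 2.4 3.2 2.8
   vertex 4.8 3.0 3.0
   vertex 1.2 3.6 1.6
  endloop
 endfacet
 facet normal -0.197 0.854 0.482
  outer loop
   vertex 2.4 3.2 2.8
   vertex 1.2 3.6 1.6
   vertex 1.6 2.0 4.6
  endloop
 endfacet
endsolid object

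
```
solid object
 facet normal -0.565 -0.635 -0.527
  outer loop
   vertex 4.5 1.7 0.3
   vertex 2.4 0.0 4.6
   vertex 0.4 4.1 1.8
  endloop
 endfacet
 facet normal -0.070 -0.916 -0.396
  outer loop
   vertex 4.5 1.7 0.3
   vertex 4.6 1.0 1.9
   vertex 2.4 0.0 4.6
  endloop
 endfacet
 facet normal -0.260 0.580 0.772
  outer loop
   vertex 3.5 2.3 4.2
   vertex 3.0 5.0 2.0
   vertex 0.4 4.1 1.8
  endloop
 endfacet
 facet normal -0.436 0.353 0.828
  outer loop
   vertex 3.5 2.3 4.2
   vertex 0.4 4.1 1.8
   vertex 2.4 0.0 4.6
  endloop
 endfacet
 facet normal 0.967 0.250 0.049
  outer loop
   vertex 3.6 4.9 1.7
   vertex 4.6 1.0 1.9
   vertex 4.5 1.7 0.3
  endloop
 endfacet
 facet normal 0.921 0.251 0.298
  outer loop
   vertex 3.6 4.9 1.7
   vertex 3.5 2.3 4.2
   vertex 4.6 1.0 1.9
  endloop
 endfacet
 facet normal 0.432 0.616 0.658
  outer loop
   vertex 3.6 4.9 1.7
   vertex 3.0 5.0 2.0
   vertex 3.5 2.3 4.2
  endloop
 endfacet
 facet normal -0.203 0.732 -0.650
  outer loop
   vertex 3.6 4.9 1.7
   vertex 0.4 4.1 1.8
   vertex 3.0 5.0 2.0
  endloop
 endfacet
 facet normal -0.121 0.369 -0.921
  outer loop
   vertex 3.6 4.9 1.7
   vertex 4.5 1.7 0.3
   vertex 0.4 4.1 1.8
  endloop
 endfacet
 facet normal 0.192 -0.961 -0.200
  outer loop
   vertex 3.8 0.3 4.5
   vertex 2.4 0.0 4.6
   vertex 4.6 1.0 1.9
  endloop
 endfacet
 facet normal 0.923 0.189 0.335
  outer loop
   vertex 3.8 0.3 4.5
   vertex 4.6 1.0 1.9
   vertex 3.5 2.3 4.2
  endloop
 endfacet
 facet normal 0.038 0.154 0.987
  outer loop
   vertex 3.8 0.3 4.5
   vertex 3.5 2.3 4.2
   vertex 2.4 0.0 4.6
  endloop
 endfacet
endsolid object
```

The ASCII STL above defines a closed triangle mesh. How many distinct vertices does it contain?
8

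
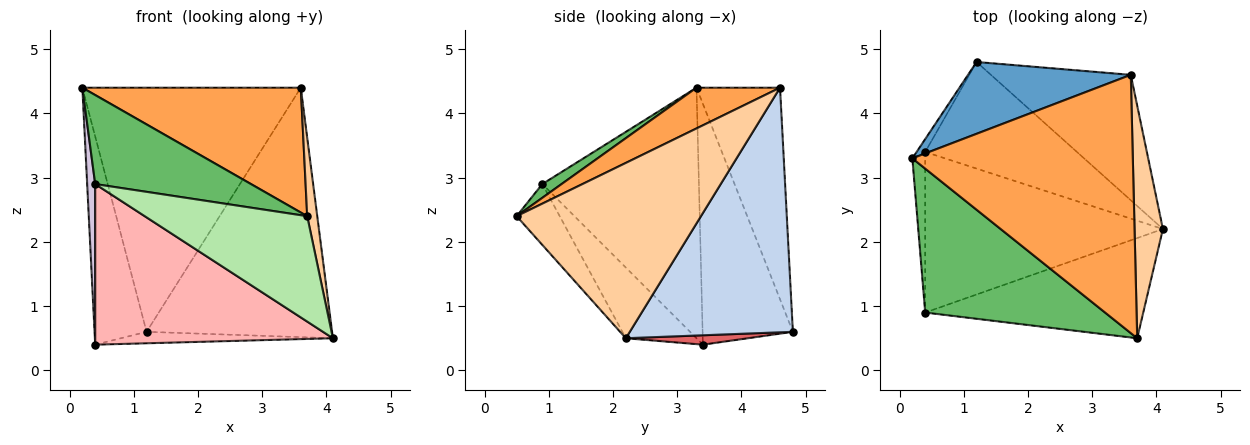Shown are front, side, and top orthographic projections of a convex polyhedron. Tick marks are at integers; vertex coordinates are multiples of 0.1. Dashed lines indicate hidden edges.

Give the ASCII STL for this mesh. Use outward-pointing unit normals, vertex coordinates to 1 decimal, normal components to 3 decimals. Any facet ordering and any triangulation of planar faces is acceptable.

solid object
 facet normal -0.344 0.901 0.265
  outer loop
   vertex 1.2 4.8 0.6
   vertex 0.2 3.3 4.4
   vertex 3.6 4.6 4.4
  endloop
 endfacet
 facet normal 0.618 0.703 -0.353
  outer loop
   vertex 1.2 4.8 0.6
   vertex 3.6 4.6 4.4
   vertex 4.1 2.2 0.5
  endloop
 endfacet
 facet normal 0.164 -0.429 0.888
  outer loop
   vertex 3.7 0.5 2.4
   vertex 3.6 4.6 4.4
   vertex 0.2 3.3 4.4
  endloop
 endfacet
 facet normal 0.986 -0.054 0.159
  outer loop
   vertex 3.7 0.5 2.4
   vertex 4.1 2.2 0.5
   vertex 3.6 4.6 4.4
  endloop
 endfacet
 facet normal 0.065 -0.525 0.849
  outer loop
   vertex 0.4 0.9 2.9
   vertex 3.7 0.5 2.4
   vertex 0.2 3.3 4.4
  endloop
 endfacet
 facet normal -0.189 -0.712 -0.677
  outer loop
   vertex 0.4 0.9 2.9
   vertex 4.1 2.2 0.5
   vertex 3.7 0.5 2.4
  endloop
 endfacet
 facet normal 0.061 0.107 -0.992
  outer loop
   vertex 0.4 3.4 0.4
   vertex 1.2 4.8 0.6
   vertex 4.1 2.2 0.5
  endloop
 endfacet
 facet normal -0.206 -0.692 -0.692
  outer loop
   vertex 0.4 3.4 0.4
   vertex 4.1 2.2 0.5
   vertex 0.4 0.9 2.9
  endloop
 endfacet
 facet normal -0.866 0.499 -0.031
  outer loop
   vertex 0.4 3.4 0.4
   vertex 0.2 3.3 4.4
   vertex 1.2 4.8 0.6
  endloop
 endfacet
 facet normal -0.997 -0.051 -0.051
  outer loop
   vertex 0.4 3.4 0.4
   vertex 0.4 0.9 2.9
   vertex 0.2 3.3 4.4
  endloop
 endfacet
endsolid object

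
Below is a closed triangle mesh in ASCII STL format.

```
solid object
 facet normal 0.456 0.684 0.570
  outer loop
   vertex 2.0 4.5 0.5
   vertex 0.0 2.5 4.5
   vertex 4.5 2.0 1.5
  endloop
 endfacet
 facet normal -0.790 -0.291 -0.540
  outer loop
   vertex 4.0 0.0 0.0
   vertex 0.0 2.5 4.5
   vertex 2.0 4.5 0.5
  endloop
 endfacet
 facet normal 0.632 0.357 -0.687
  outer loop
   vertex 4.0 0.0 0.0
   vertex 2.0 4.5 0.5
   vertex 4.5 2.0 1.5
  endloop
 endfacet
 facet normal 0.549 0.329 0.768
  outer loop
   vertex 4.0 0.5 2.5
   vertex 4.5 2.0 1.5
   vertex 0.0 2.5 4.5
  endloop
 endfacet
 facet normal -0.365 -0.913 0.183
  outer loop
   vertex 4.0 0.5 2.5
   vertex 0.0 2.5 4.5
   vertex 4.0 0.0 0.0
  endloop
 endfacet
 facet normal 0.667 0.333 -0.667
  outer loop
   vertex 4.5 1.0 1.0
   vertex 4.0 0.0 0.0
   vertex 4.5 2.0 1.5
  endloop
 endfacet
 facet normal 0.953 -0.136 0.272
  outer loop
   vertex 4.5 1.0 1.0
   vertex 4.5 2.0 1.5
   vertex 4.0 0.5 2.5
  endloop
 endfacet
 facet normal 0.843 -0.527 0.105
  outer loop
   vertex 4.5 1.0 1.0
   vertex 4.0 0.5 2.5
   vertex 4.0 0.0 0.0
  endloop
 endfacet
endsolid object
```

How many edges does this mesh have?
12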